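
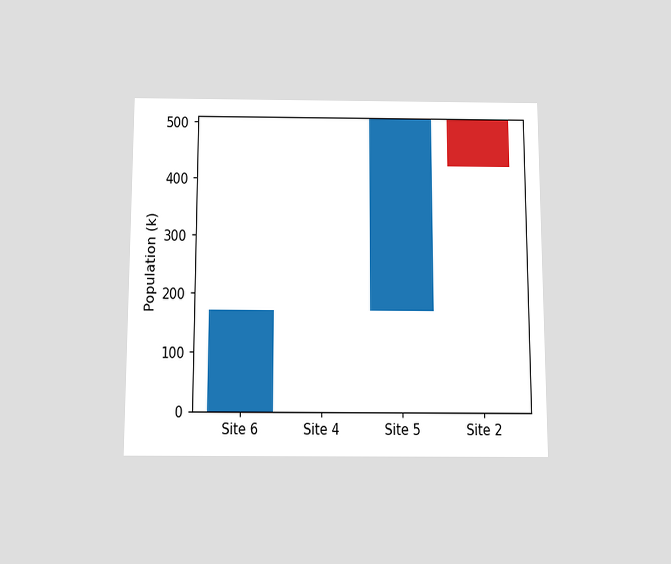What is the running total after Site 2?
425k

The chart is viewed slightly from below. After Site 2 the running total reaches 425k.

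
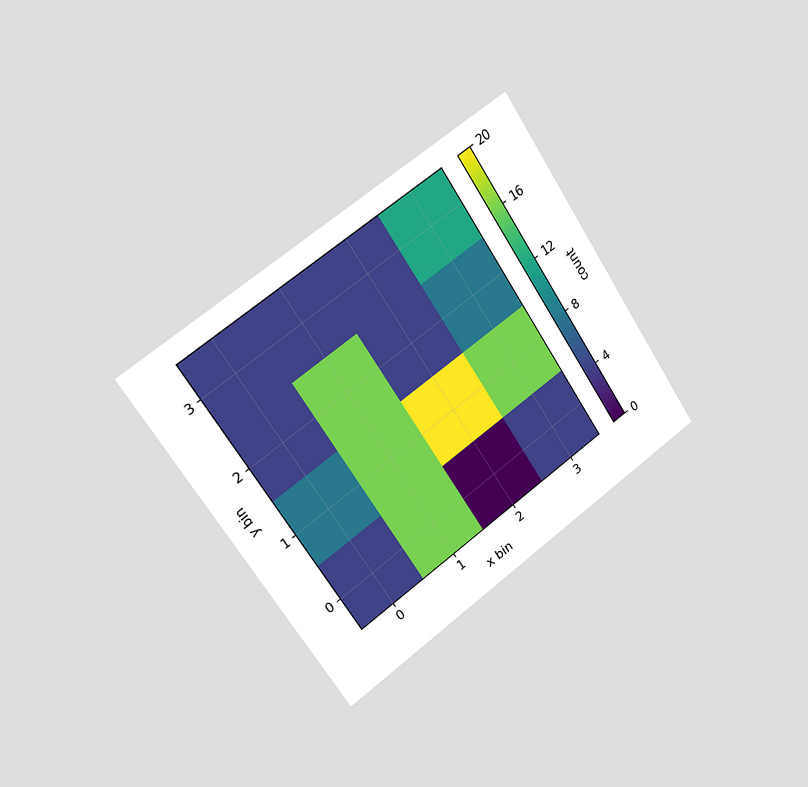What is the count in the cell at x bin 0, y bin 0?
4

The chart is tilted about 34° counter-clockwise and viewed slightly from the left. Matching the cell (0, 0) against the colorbar gives 4.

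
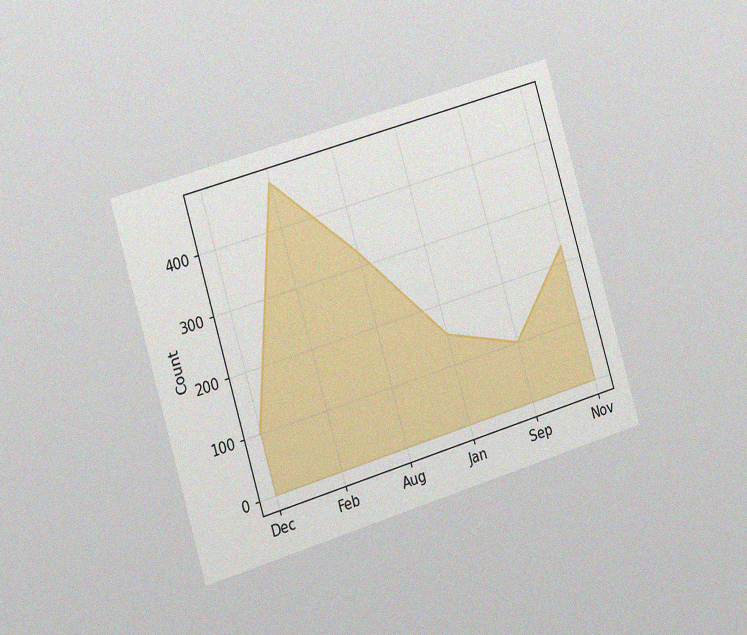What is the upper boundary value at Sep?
100

The chart is tilted about 17° counter-clockwise and viewed slightly from the left, with some photo noise. At Sep the upper boundary is at 100.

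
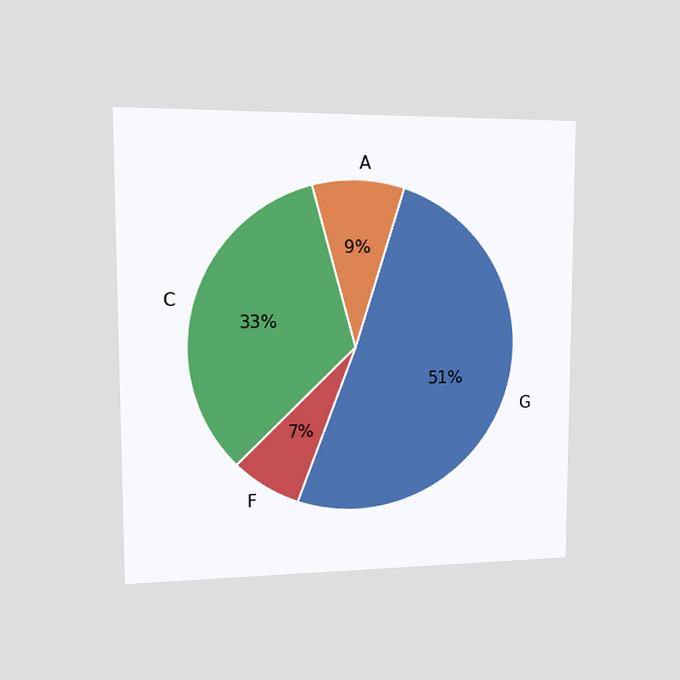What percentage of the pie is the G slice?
51%

The chart is viewed slightly from the left. The G slice takes up 51% of the pie.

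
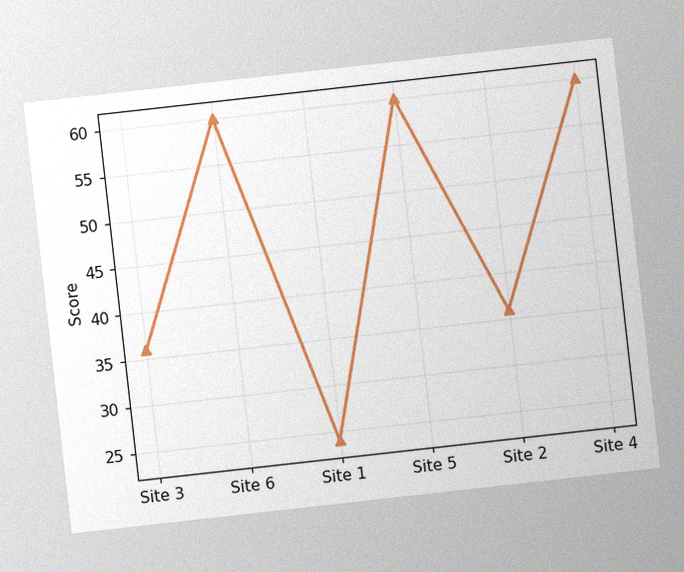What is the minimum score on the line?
24

The chart is tilted about 6° counter-clockwise, with some photo noise. The lowest point is at Site 1, and reading across to the y-axis gives 24.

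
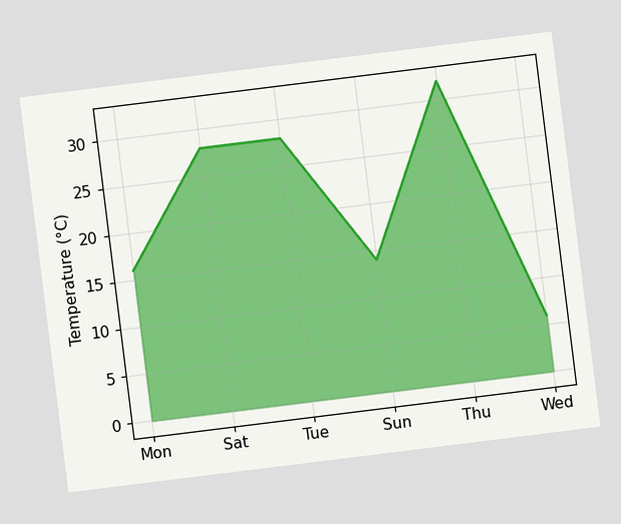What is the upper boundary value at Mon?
The chart is tilted about 7° counter-clockwise. At Mon the upper boundary is at 16°C.

16°C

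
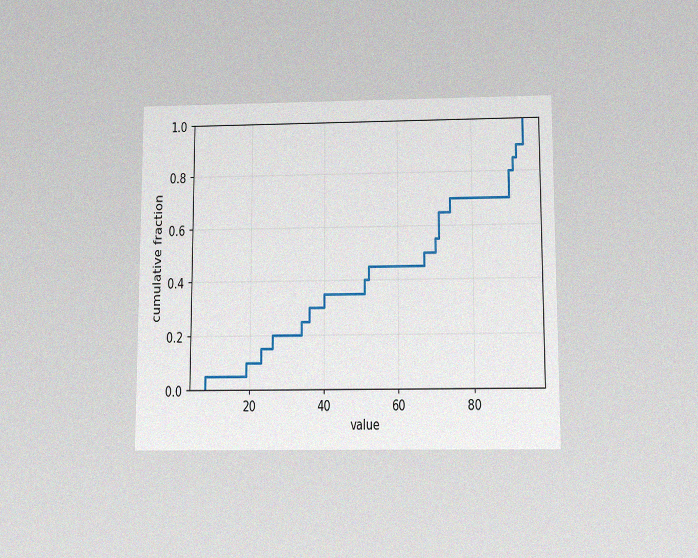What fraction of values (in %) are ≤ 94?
The chart is viewed slightly from below, with some photo noise. At x=94 the ECDF step is at 100%.

100%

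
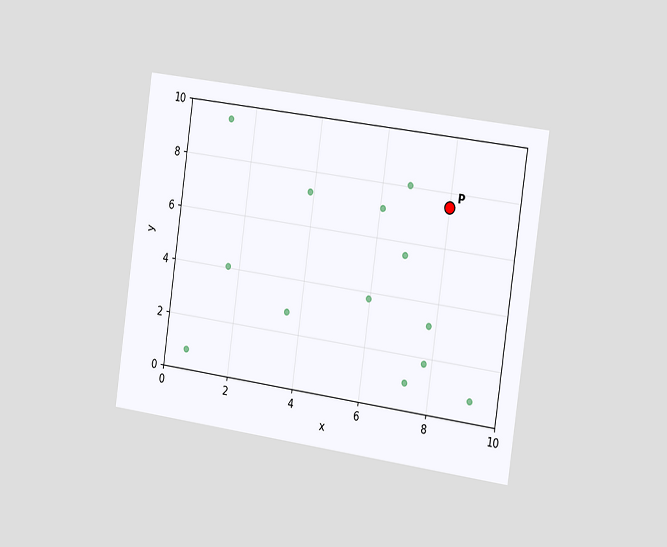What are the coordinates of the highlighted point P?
The chart is tilted about 8° clockwise and viewed slightly from the right. Following the gridlines from P to each axis, P sits at (8, 7.5).

(8, 7.5)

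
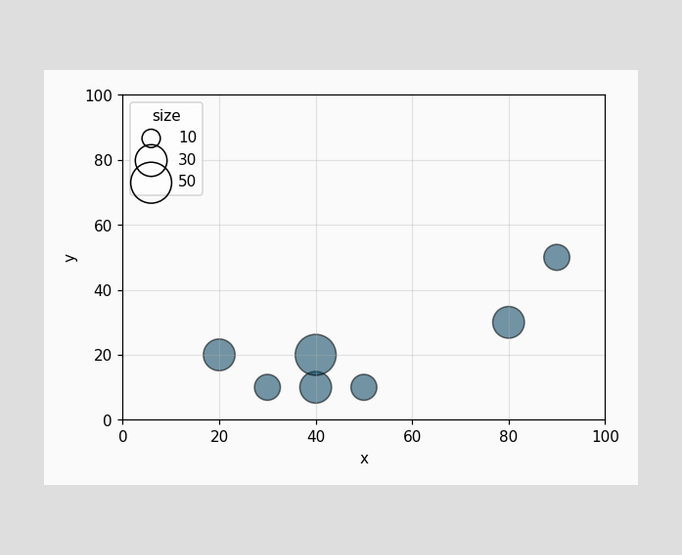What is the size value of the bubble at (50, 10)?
Matching the bubble at (50, 10) against the size legend gives 20.

20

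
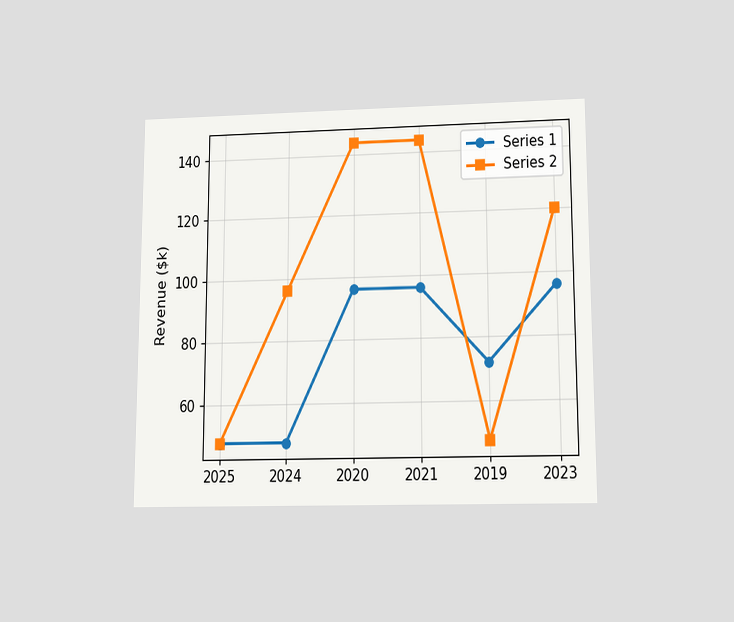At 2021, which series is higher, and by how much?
The chart is viewed slightly from below. At 2021, Series 2 sits above the other line by $48k.

Series 2, by $48k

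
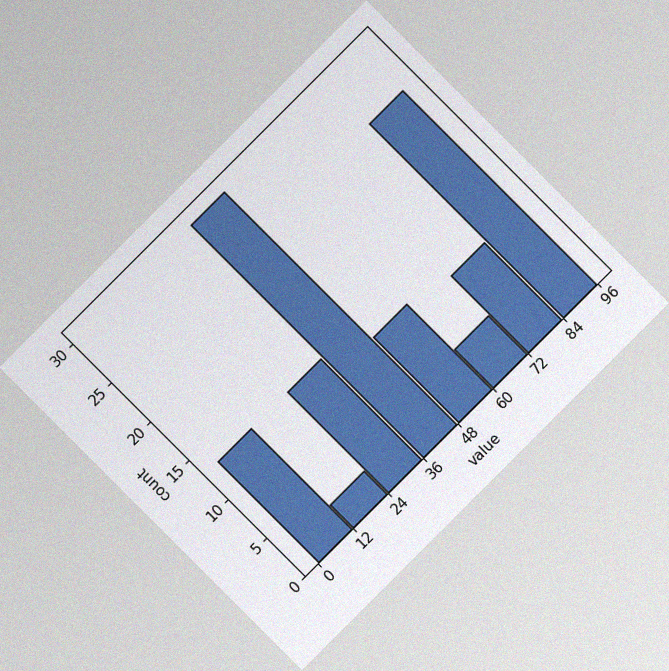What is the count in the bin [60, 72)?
5

The chart is tilted about 45° counter-clockwise, with some photo noise. The [60, 72) bin has height 5.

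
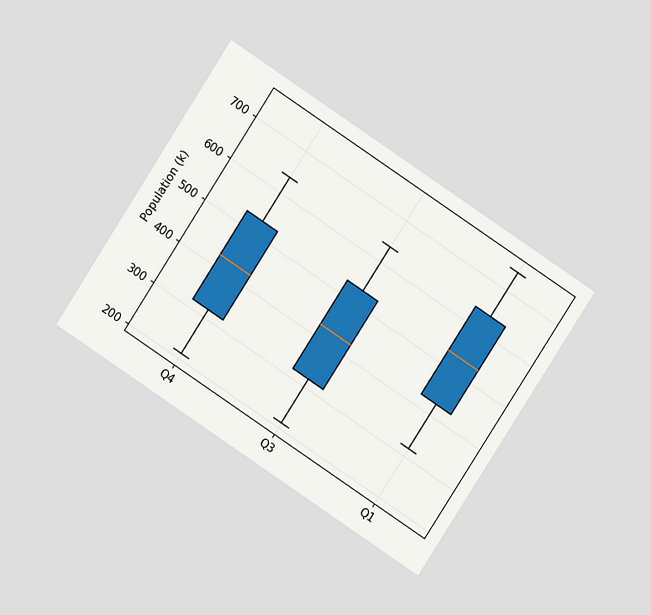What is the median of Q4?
The chart is tilted about 33° clockwise and viewed at a slight angle. The median line in the Q4 box sits at 424k.

424k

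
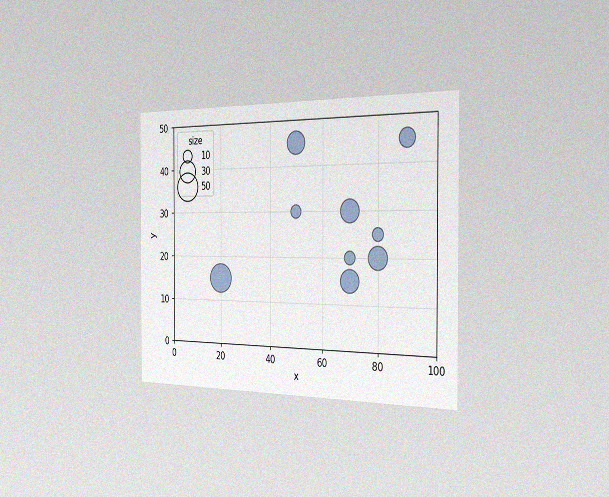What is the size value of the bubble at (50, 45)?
The chart is viewed slightly from the right, with some photo noise. Matching the bubble at (50, 45) against the size legend gives 30.

30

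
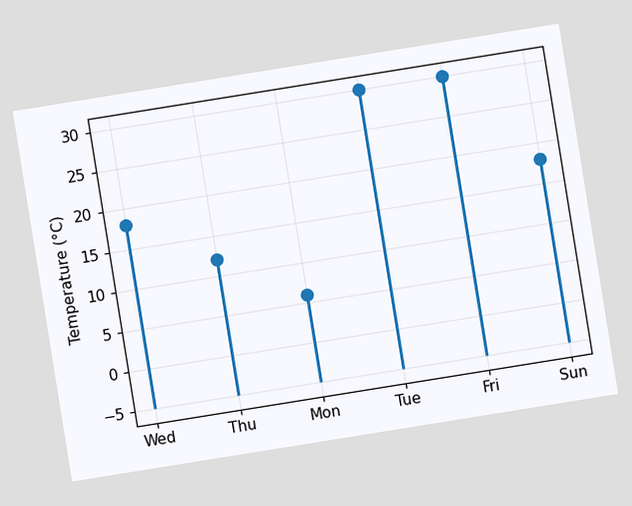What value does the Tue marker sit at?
The chart is tilted about 9° counter-clockwise. The Tue marker sits at 30°C.

30°C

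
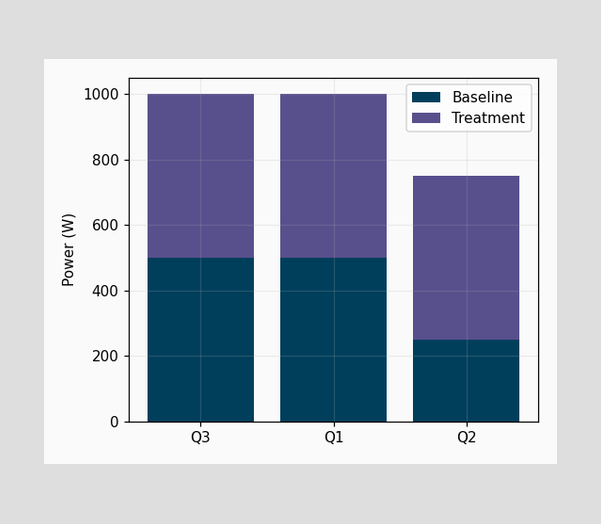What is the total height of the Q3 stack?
The Q3 stack's top reaches 1000W on the y-axis.

1000W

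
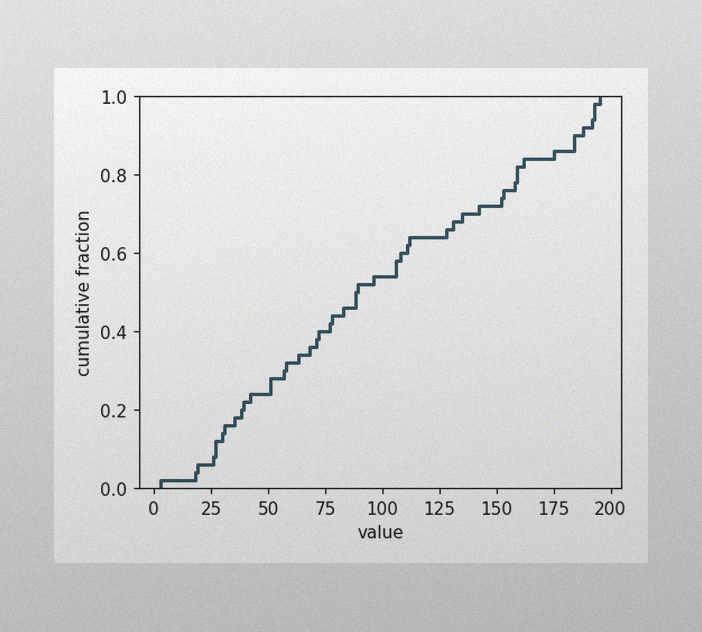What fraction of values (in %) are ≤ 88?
50%

The image has some photo noise and uneven lighting. At x=88 the ECDF step is at 50%.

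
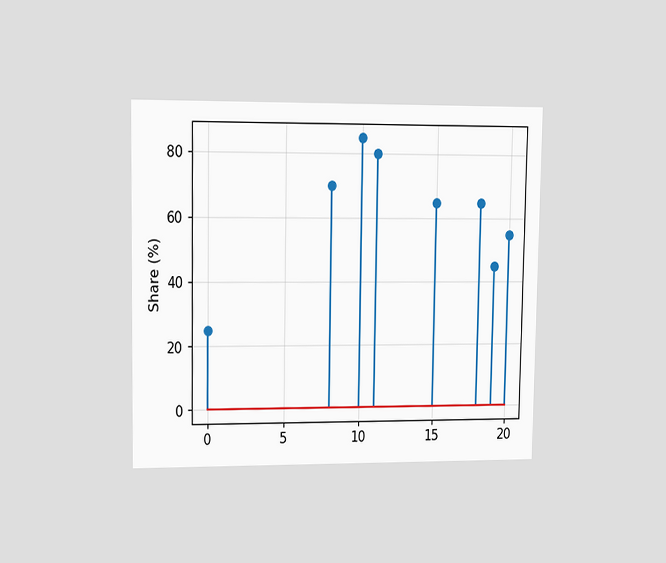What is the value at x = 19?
45%

The chart is viewed slightly from the left. The stem at x=19 reaches 45%.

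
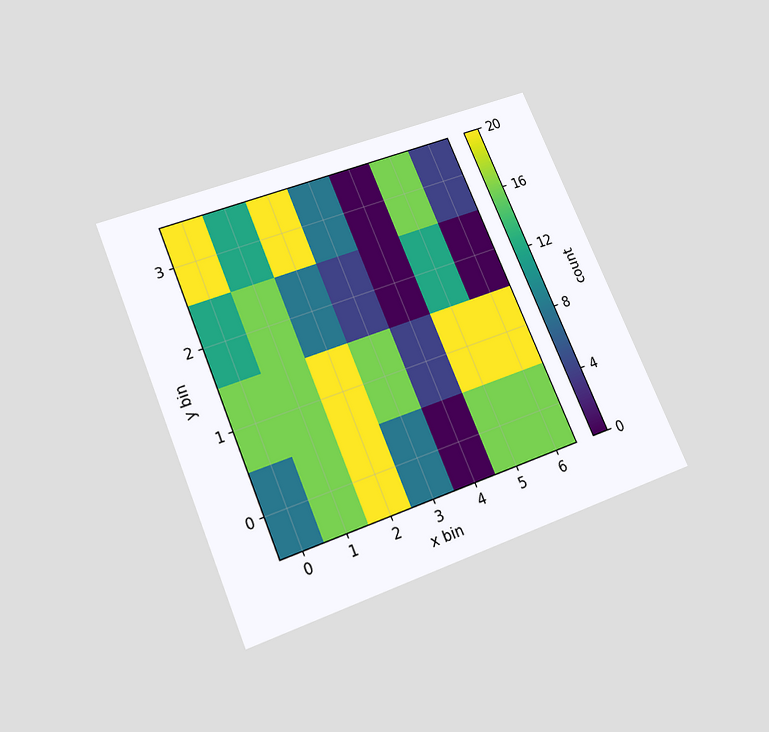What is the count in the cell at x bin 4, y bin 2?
0

The chart is tilted about 23° counter-clockwise and viewed slightly from below. Matching the cell (4, 2) against the colorbar gives 0.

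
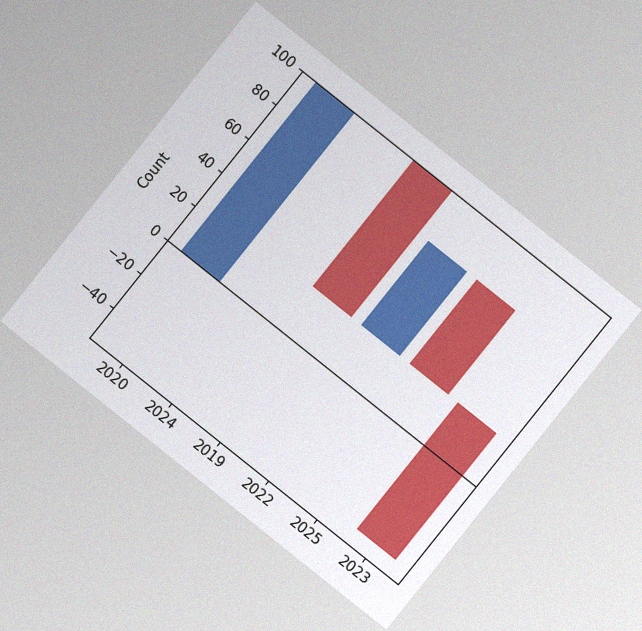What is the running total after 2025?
The chart is tilted about 39° clockwise, with some photo noise. After 2025 the running total reaches 25.

25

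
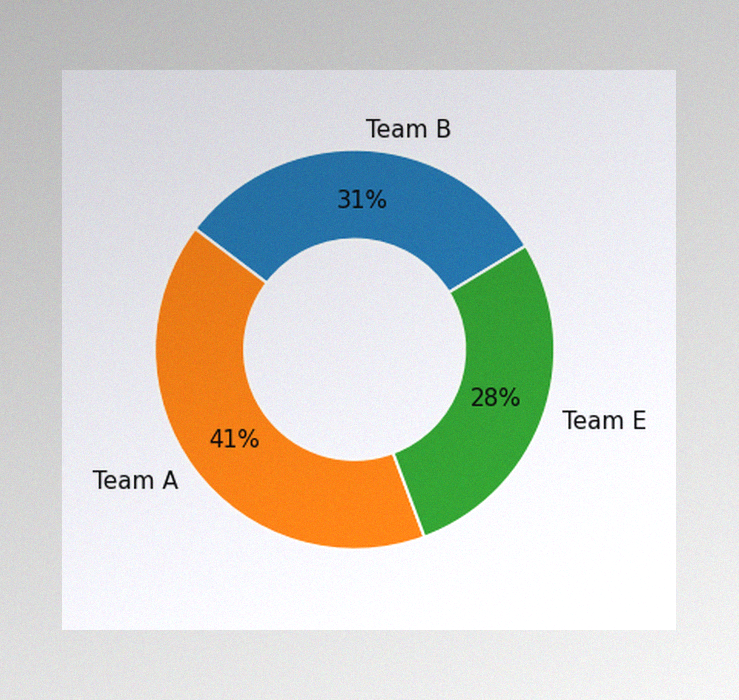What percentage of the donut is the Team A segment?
The image has some photo noise and uneven lighting. The Team A segment takes up 41% of the ring.

41%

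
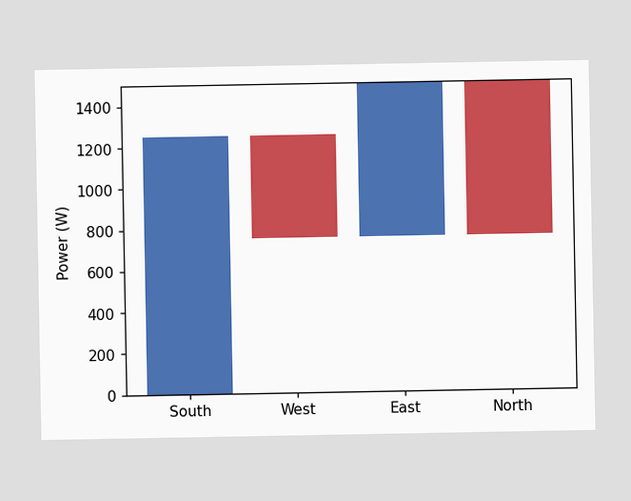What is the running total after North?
750W

After North the running total reaches 750W.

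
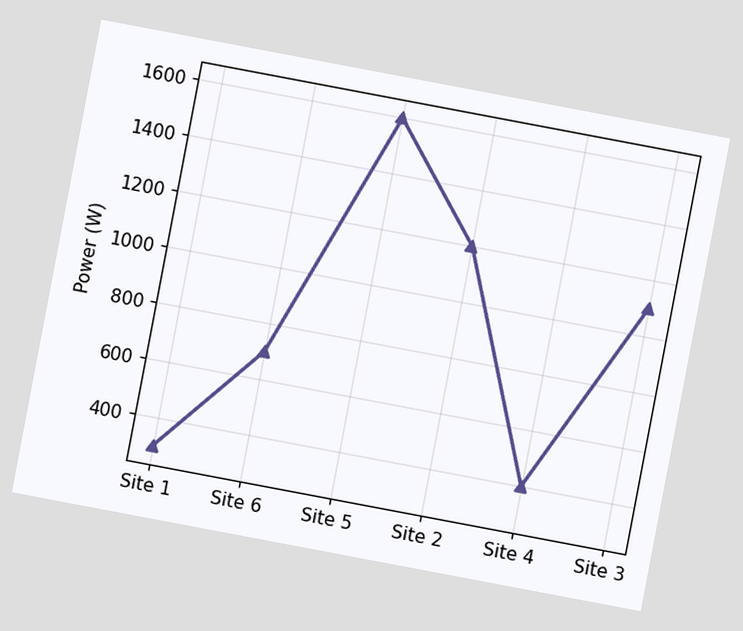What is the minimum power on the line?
The chart is tilted about 11° clockwise. The lowest point is at Site 1, and reading across to the y-axis gives 300W.

300W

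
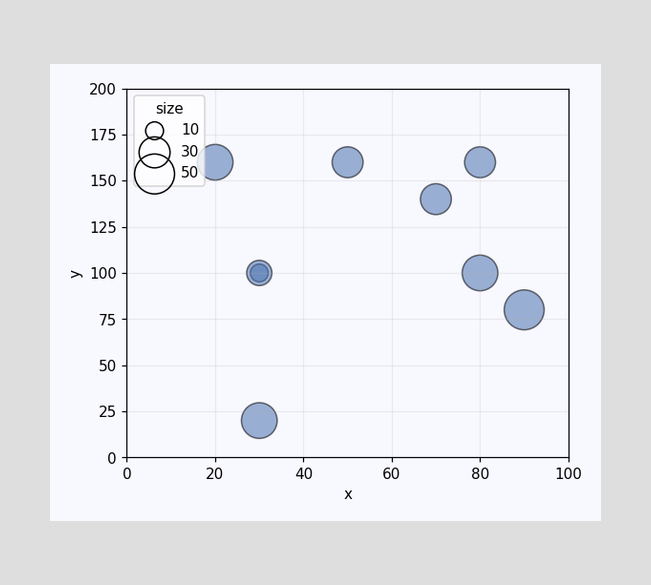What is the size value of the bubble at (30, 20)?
Matching the bubble at (30, 20) against the size legend gives 40.

40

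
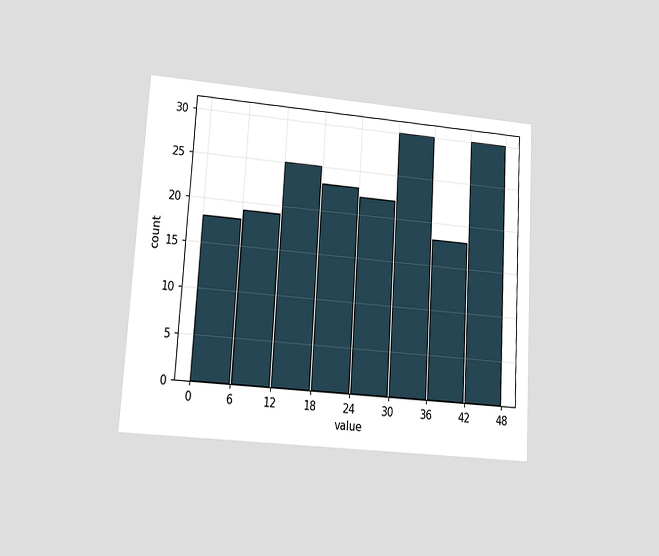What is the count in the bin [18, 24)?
The chart is tilted about 3° clockwise and viewed at a slight angle. The [18, 24) bin has height 23.

23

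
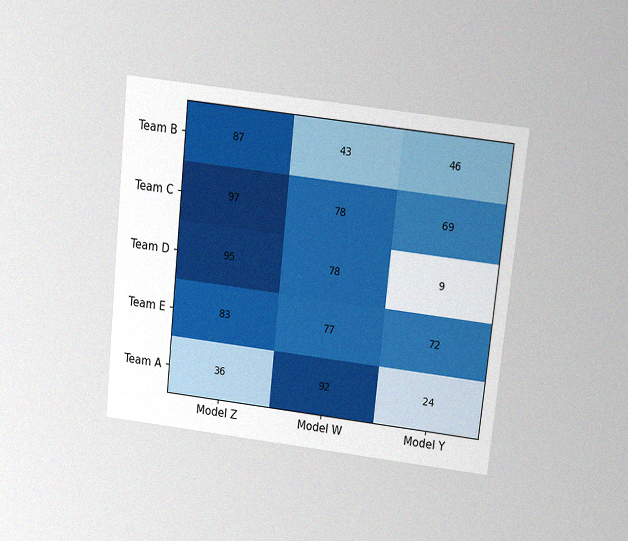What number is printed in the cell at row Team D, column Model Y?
9

The chart is tilted about 6° clockwise and viewed slightly from above, with some photo noise. The (Team D, Model Y) cell reads 9.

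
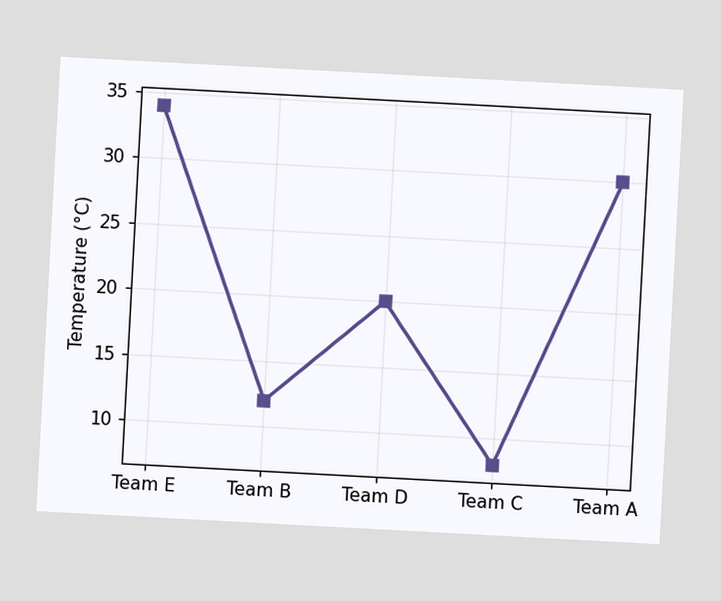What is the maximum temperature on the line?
The chart is tilted about 3° clockwise. The highest point is at Team E, and reading across to the y-axis gives 34°C.

34°C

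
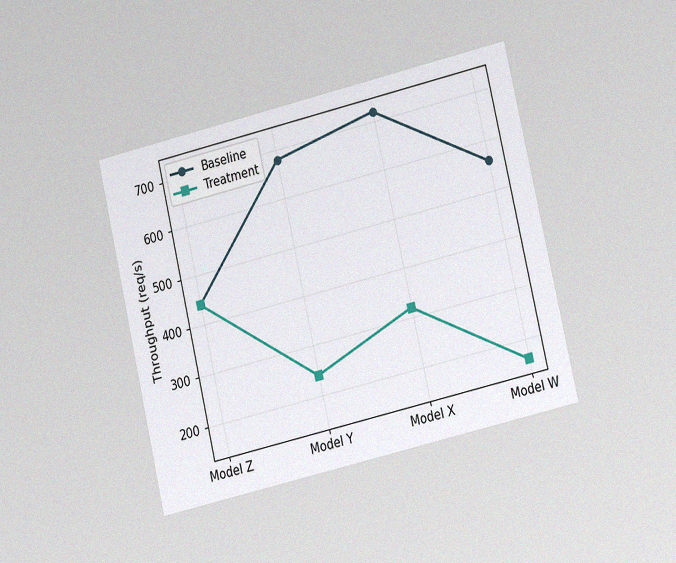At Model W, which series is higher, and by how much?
Baseline, by 400req/s

The chart is tilted about 13° counter-clockwise and viewed at a slight angle, with some photo noise. At Model W, Baseline sits above the other line by 400req/s.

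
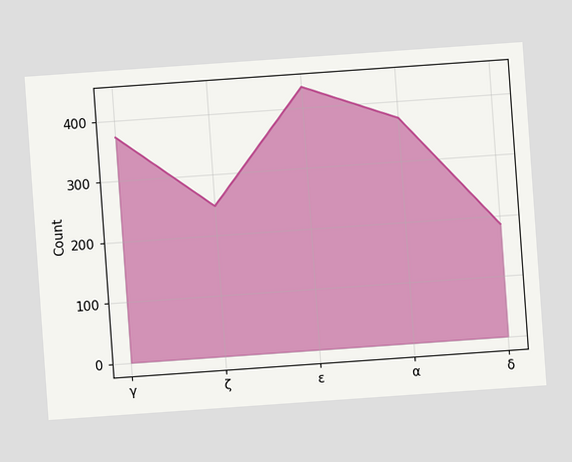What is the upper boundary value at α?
372

The chart is tilted about 4° counter-clockwise. At α the upper boundary is at 372.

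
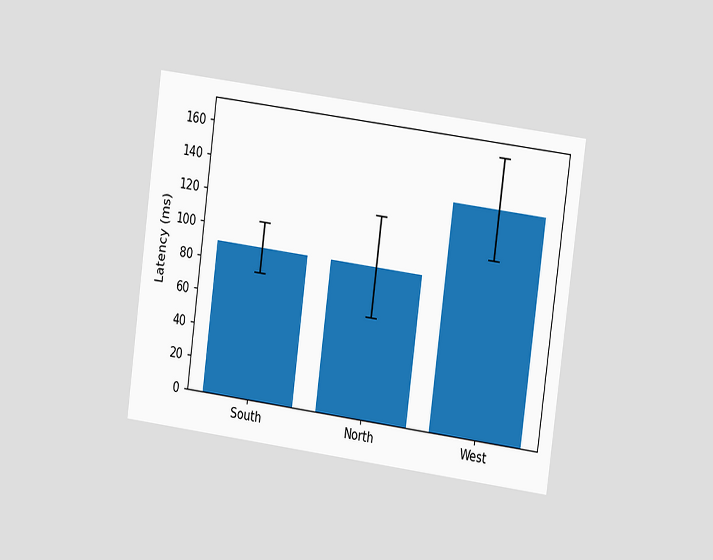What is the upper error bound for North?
120ms

The chart is tilted about 8° clockwise and viewed slightly from the right. The North bar's upper whisker reaches 120ms.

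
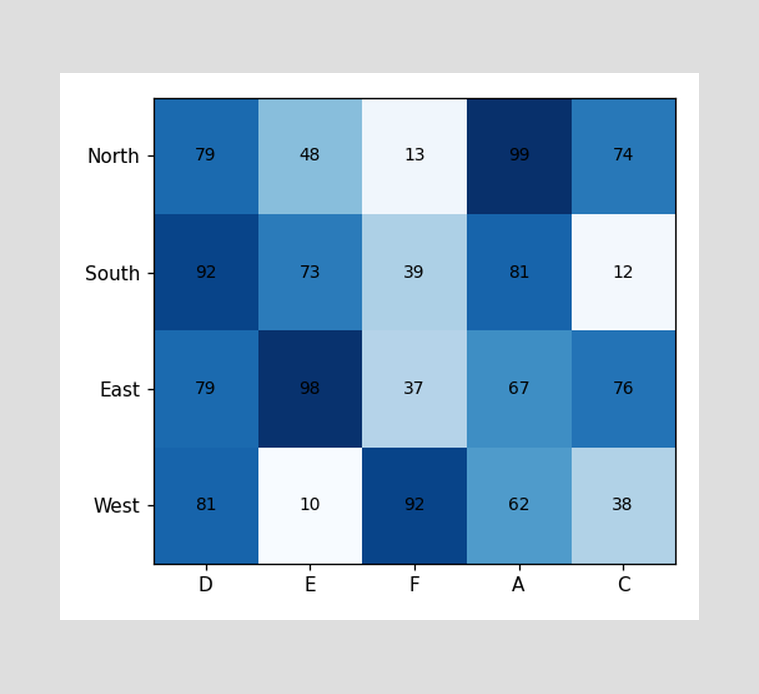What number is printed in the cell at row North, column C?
74

The (North, C) cell reads 74.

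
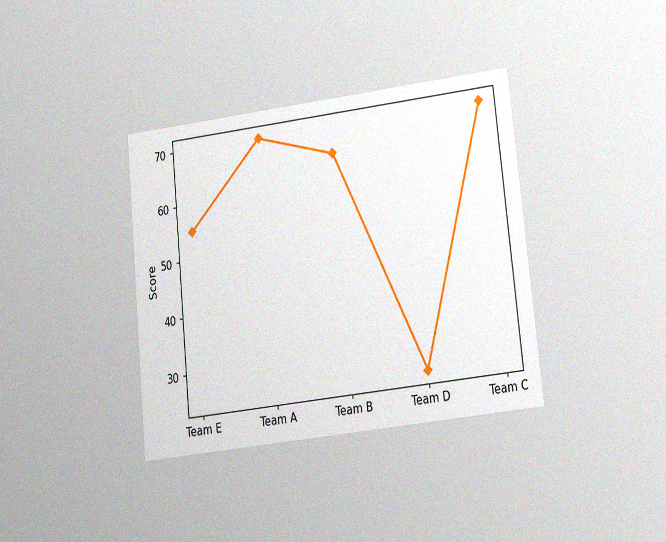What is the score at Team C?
The chart is tilted about 6° counter-clockwise and viewed at a slight angle, with some photo noise. At Team C, the line is at 70.

70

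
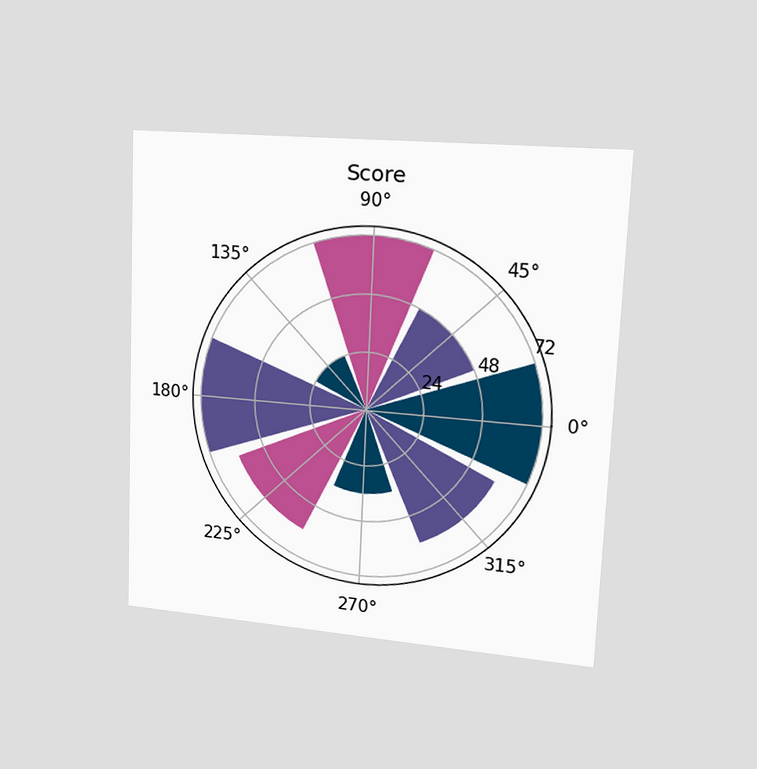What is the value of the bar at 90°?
The chart is tilted about 2° clockwise and viewed slightly from the right. The bar at 90° reaches 72 on the radial axis.

72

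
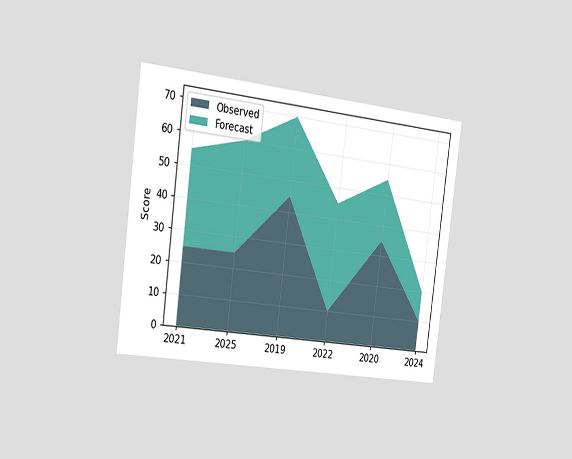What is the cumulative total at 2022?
45

The chart is tilted about 7° clockwise and viewed slightly from the left. The stacked total at 2022 reaches 45.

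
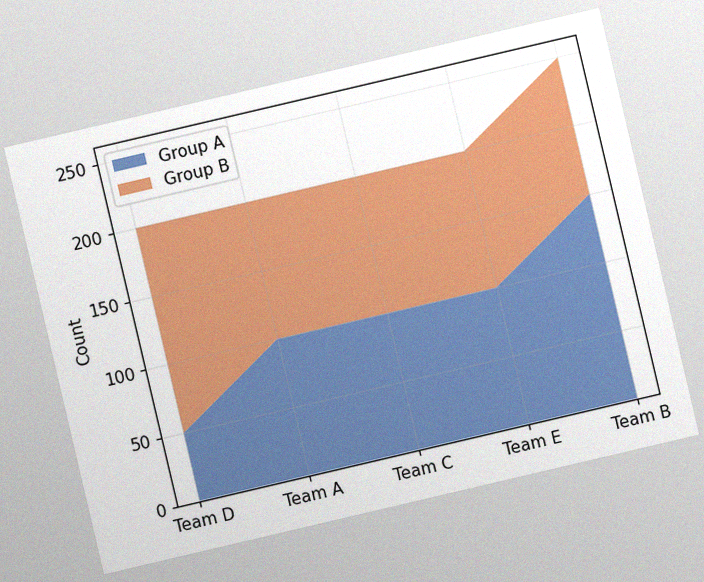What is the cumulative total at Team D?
The chart is tilted about 13° counter-clockwise, with some photo noise. The stacked total at Team D reaches 200.

200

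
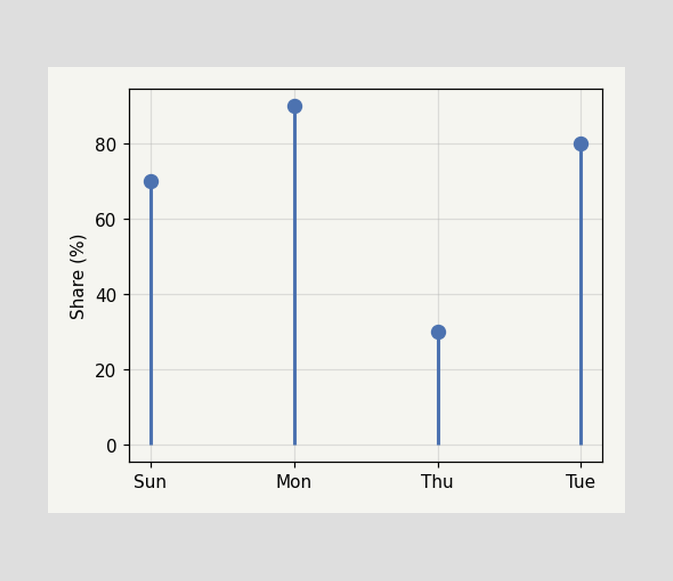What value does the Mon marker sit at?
The Mon marker sits at 90%.

90%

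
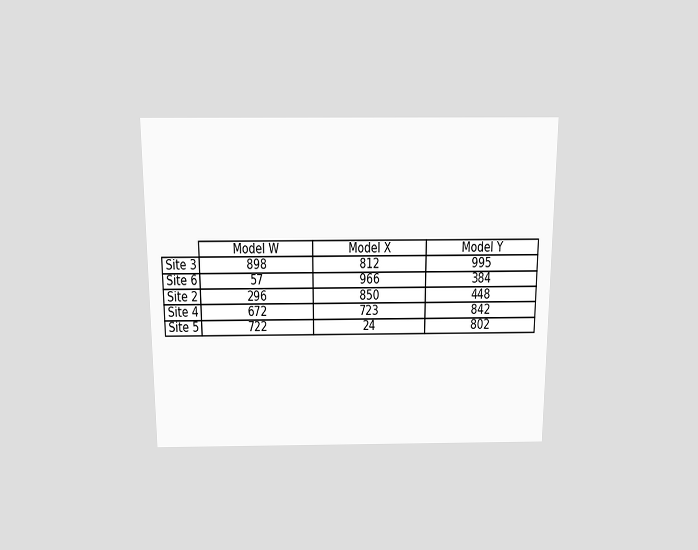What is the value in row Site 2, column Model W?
296

The chart is viewed slightly from above. The (Site 2, Model W) cell reads 296.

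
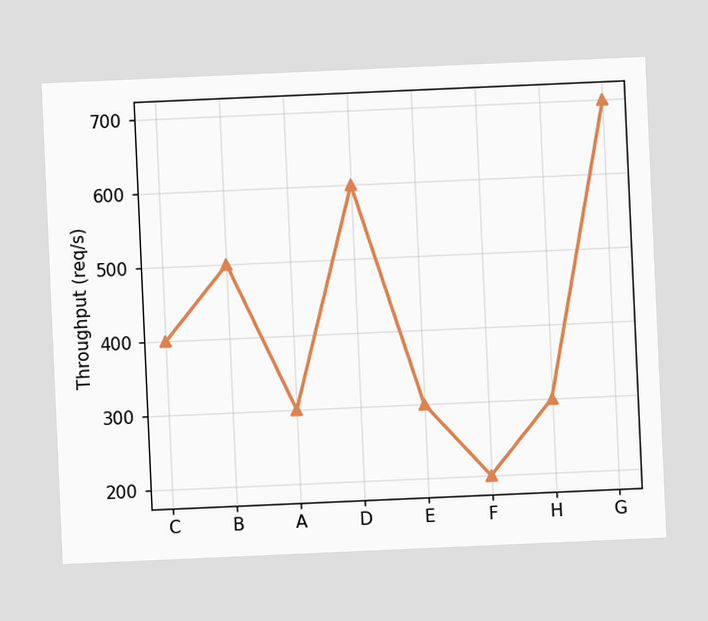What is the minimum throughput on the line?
The chart is tilted about 3° counter-clockwise. The lowest point is at F, and reading across to the y-axis gives 200req/s.

200req/s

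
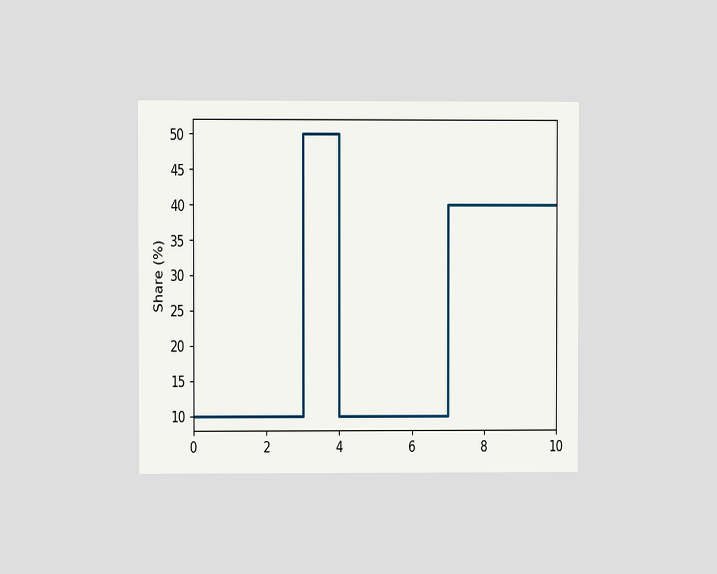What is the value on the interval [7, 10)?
The chart is viewed at a slight angle. On [7, 10) the step sits at 40%.

40%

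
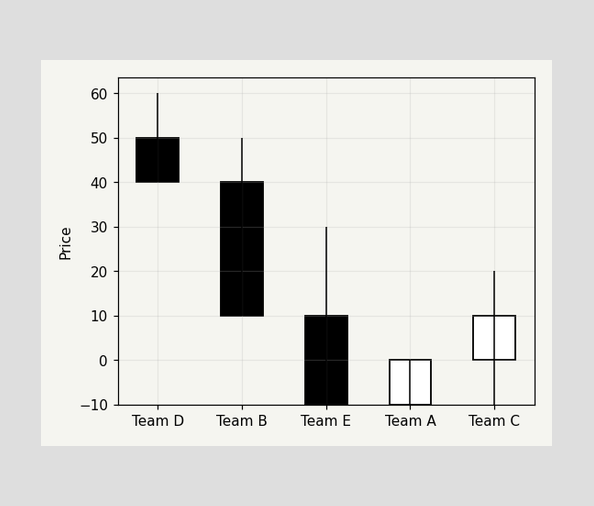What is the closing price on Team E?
-10

The Team E candle closes at -10.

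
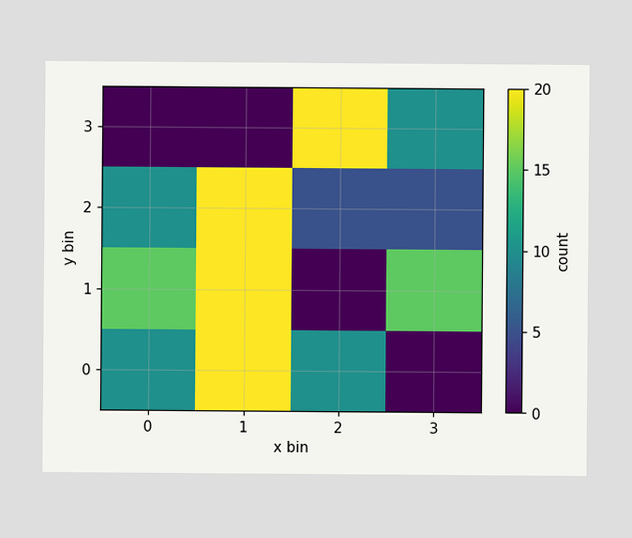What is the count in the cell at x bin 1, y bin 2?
Matching the cell (1, 2) against the colorbar gives 20.

20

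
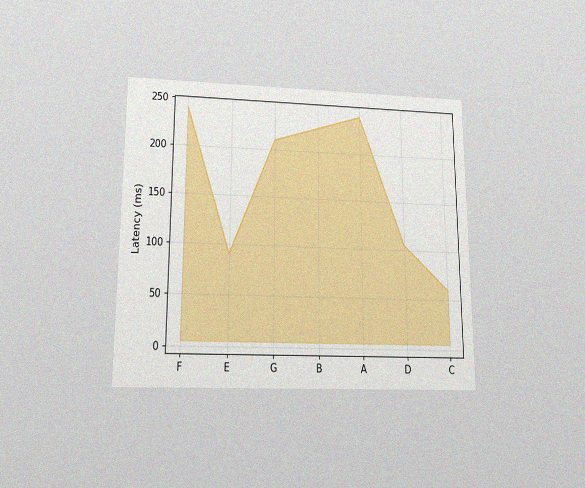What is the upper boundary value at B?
The chart is viewed slightly from below, with some photo noise. At B the upper boundary is at 225ms.

225ms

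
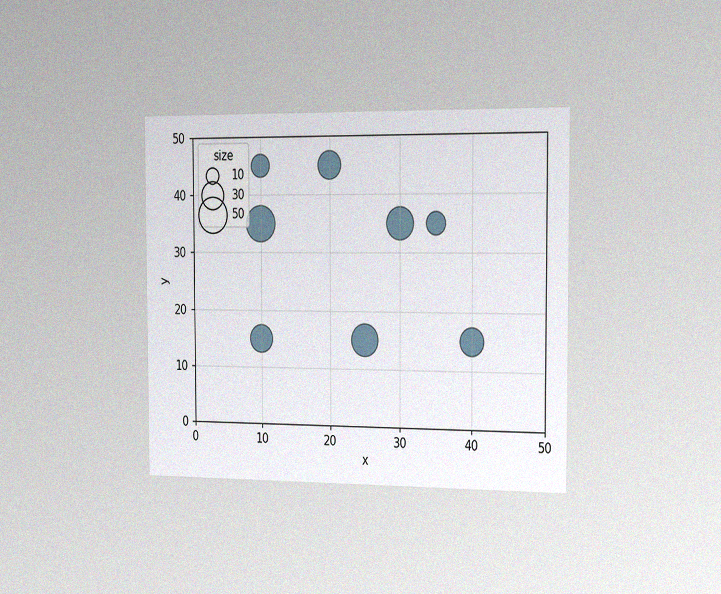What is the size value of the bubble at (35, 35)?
20

The chart is viewed slightly from the right, with some photo noise. Matching the bubble at (35, 35) against the size legend gives 20.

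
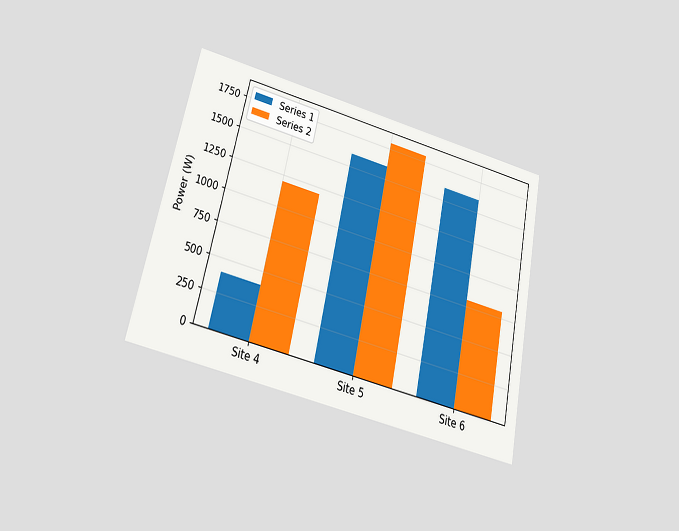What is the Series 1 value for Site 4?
The chart is tilted about 12° clockwise and viewed slightly from below. The Series 1 bar at Site 4 reaches 400W on the y-axis.

400W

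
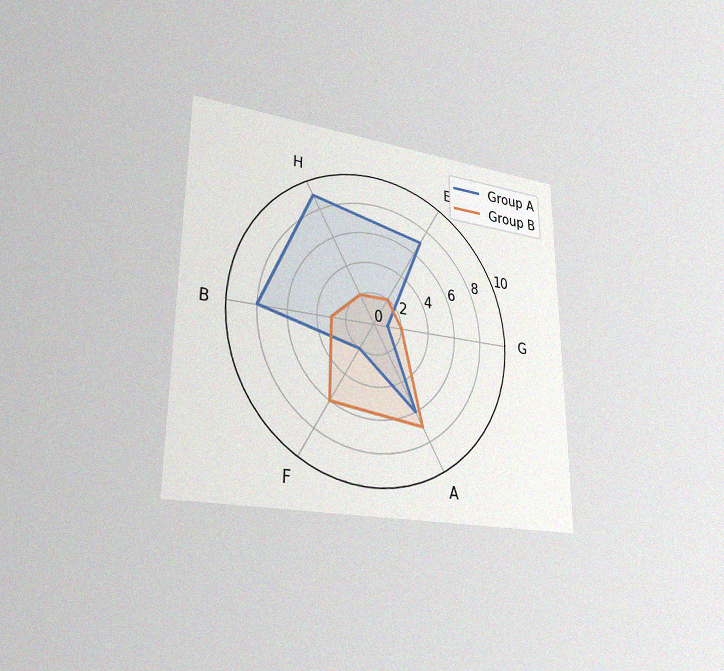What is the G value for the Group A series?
1

The chart is viewed at a slight angle, with some photo noise. On the G axis, Group A reaches 1.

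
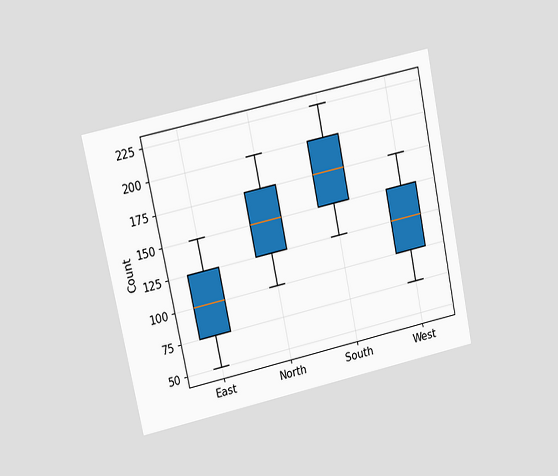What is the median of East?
The chart is tilted about 12° counter-clockwise and viewed at a slight angle. The median line in the East box sits at 100.

100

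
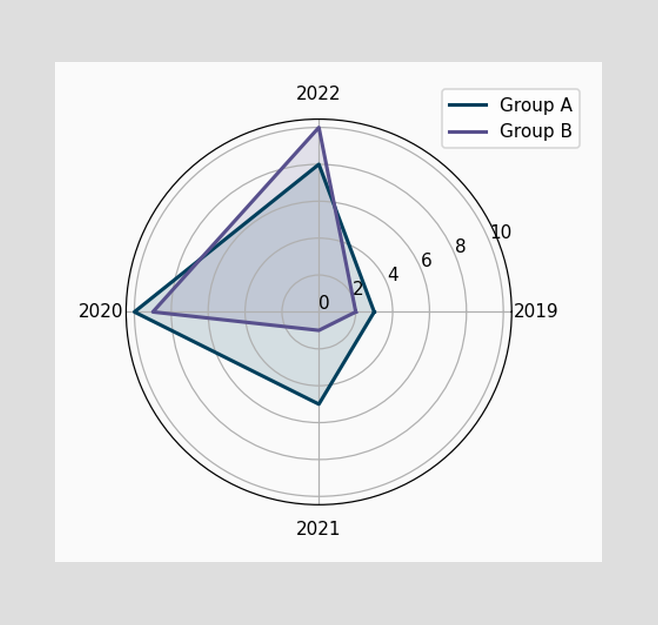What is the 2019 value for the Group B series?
On the 2019 axis, Group B reaches 2.

2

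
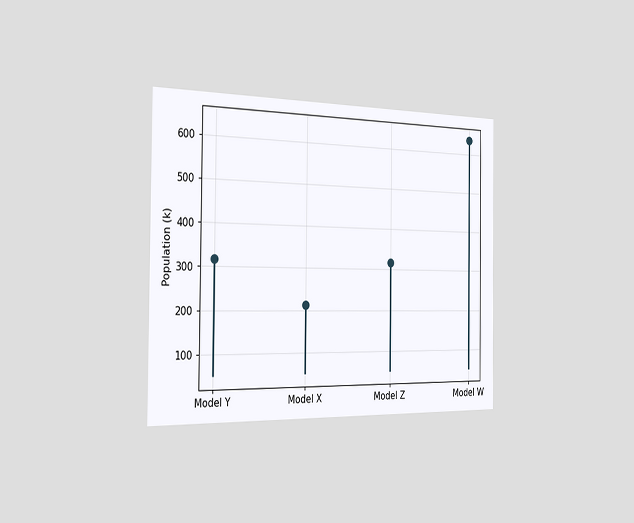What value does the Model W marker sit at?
636k

The chart is viewed slightly from the left. The Model W marker sits at 636k.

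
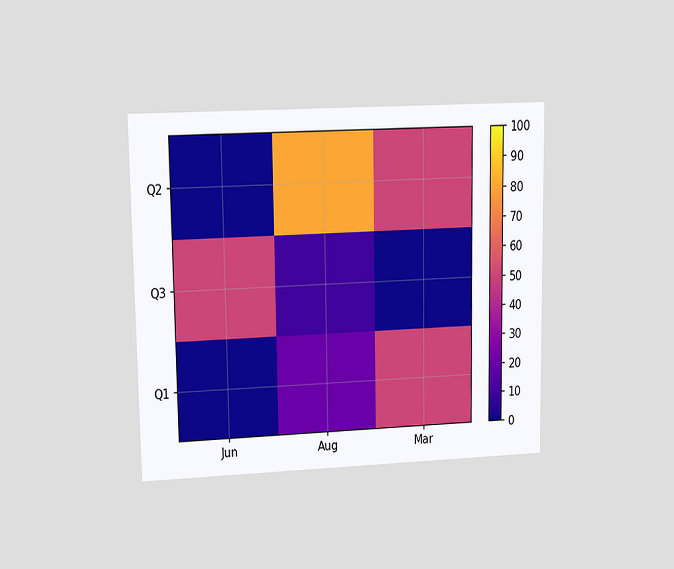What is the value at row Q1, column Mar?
The chart is viewed at a slight angle. Matching cell (Q1, Mar) against the colorbar gives 50.

50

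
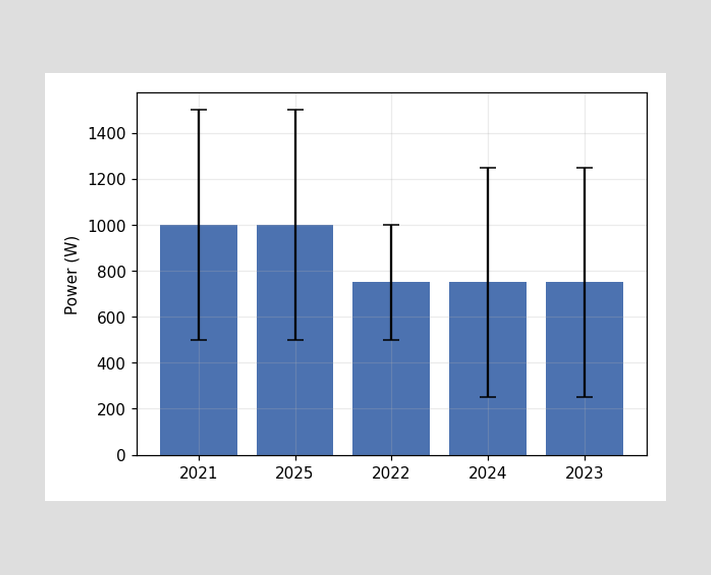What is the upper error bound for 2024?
The 2024 bar's upper whisker reaches 1250W.

1250W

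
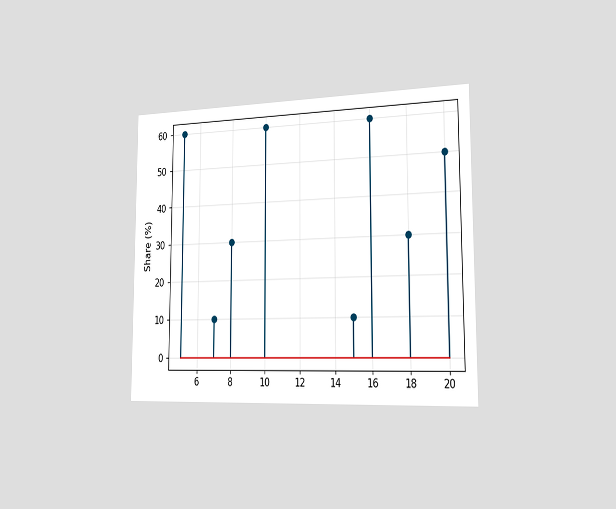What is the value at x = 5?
60%

The chart is viewed slightly from the right. The stem at x=5 reaches 60%.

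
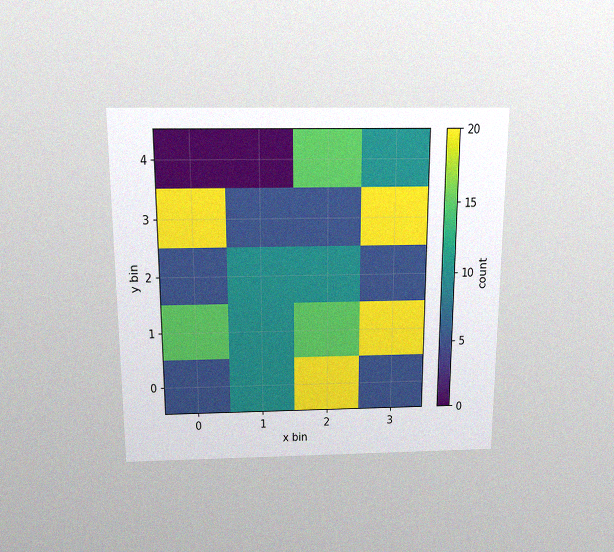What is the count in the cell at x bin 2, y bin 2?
10

The chart is viewed slightly from above, with some photo noise. Matching the cell (2, 2) against the colorbar gives 10.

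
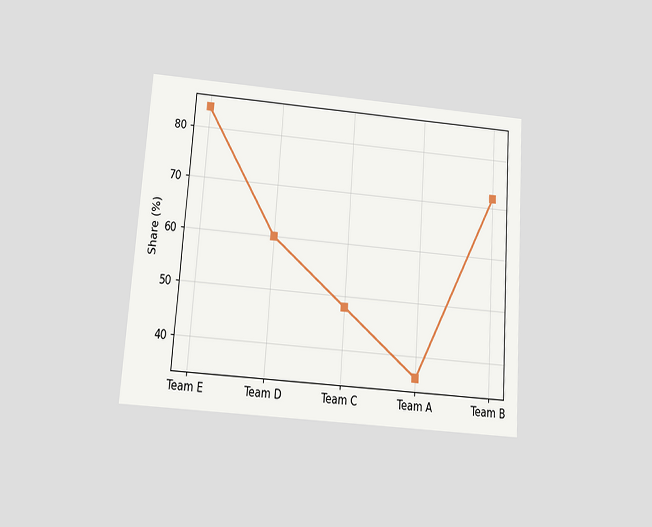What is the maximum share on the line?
The chart is tilted about 4° clockwise and viewed slightly from below. The highest point is at Team E, and reading across to the y-axis gives 84%.

84%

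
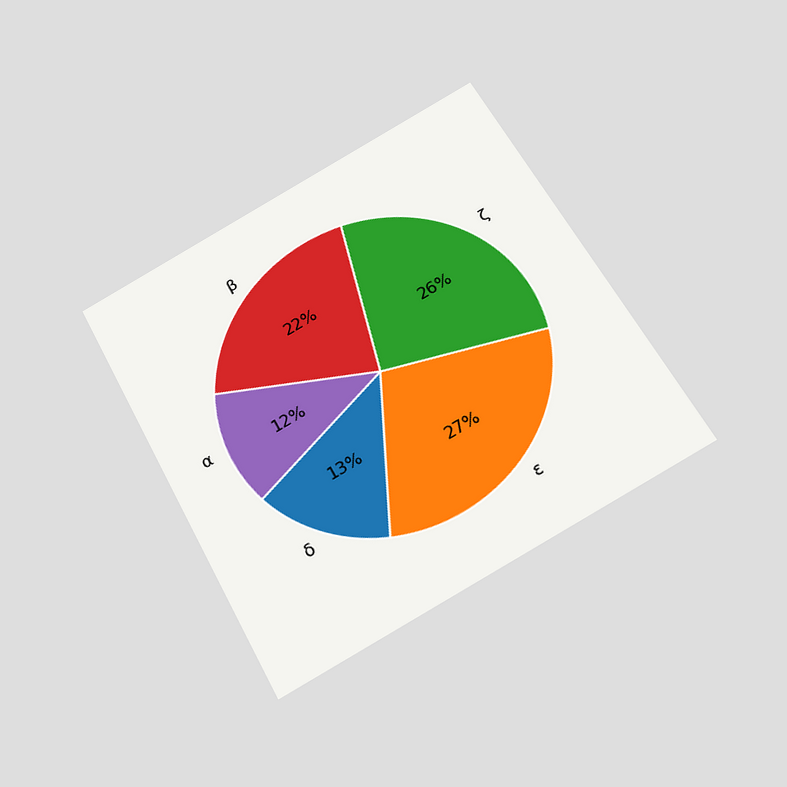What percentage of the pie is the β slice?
The chart is tilted about 28° counter-clockwise and viewed slightly from below. The β slice takes up 22% of the pie.

22%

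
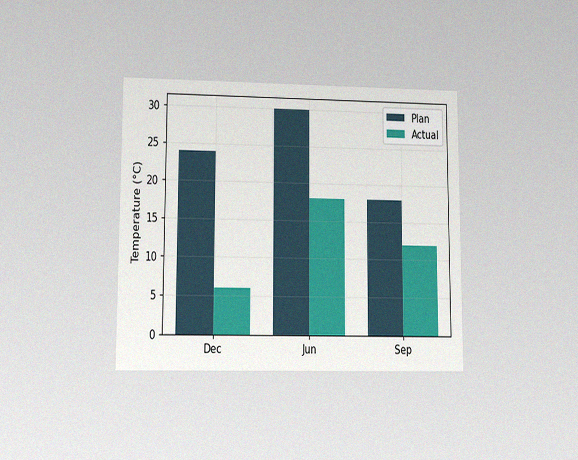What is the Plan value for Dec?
The chart is viewed at a slight angle, with some photo noise. The Plan bar at Dec reaches 24°C on the y-axis.

24°C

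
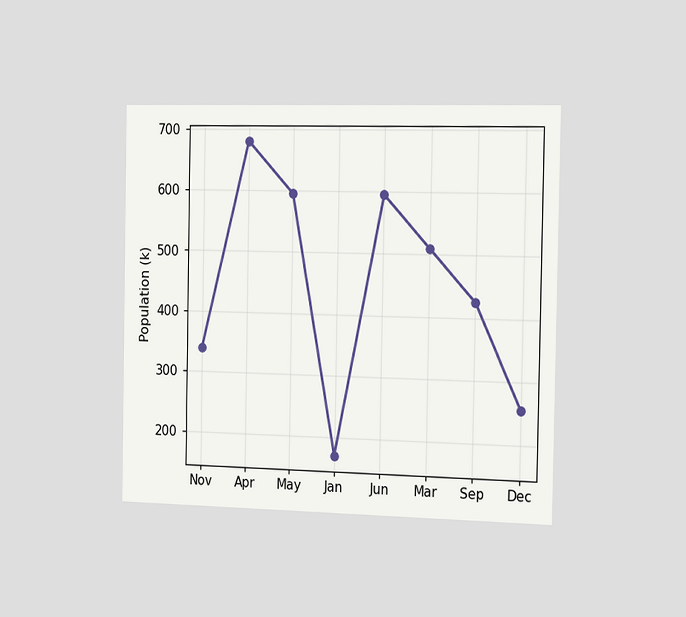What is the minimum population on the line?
170k

The chart is viewed slightly from the right. The lowest point is at Jan, and reading across to the y-axis gives 170k.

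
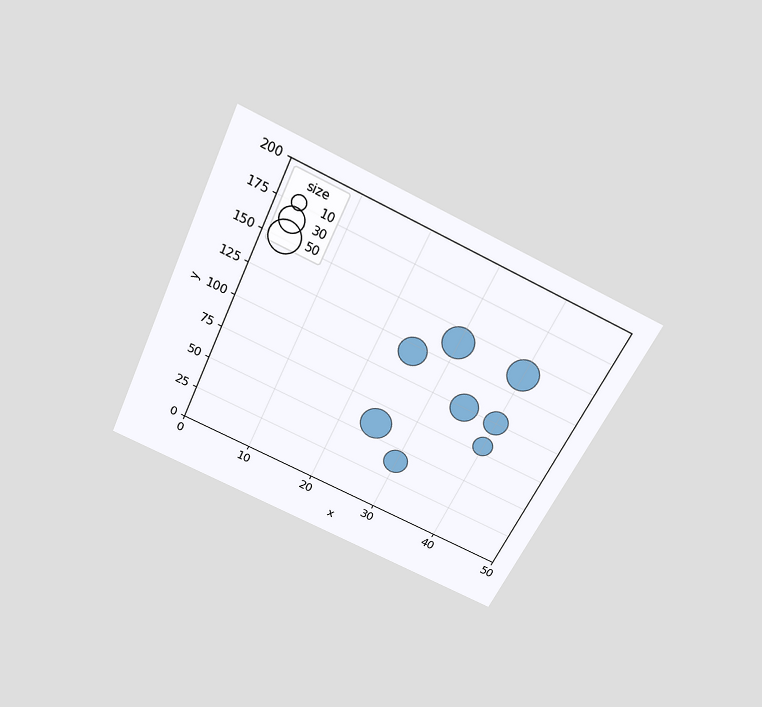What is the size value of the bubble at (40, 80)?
The chart is tilted about 25° clockwise and viewed slightly from above. Matching the bubble at (40, 80) against the size legend gives 20.

20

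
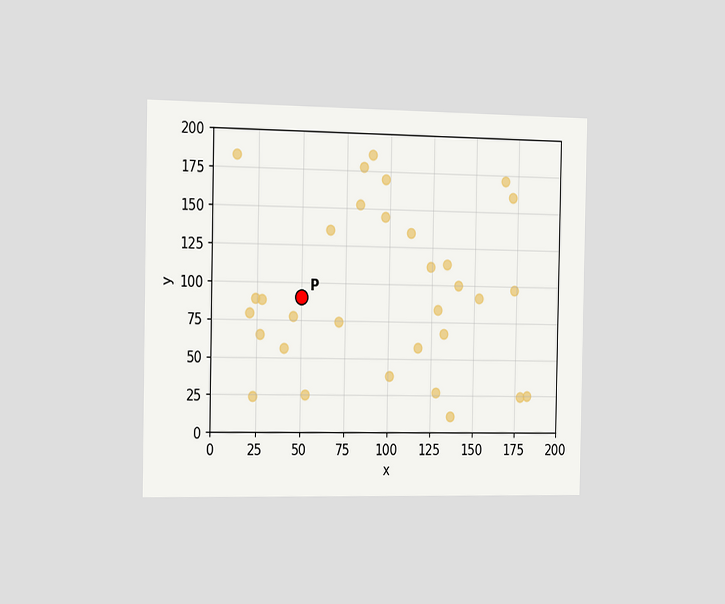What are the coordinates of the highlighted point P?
(50, 90)

The chart is viewed slightly from the left. Following the gridlines from P to each axis, P sits at (50, 90).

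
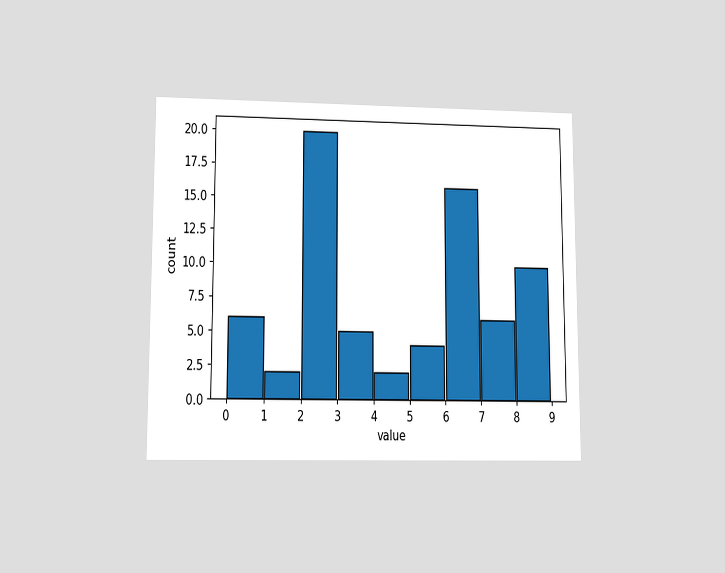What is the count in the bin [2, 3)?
20

The chart is viewed at a slight angle. The [2, 3) bin has height 20.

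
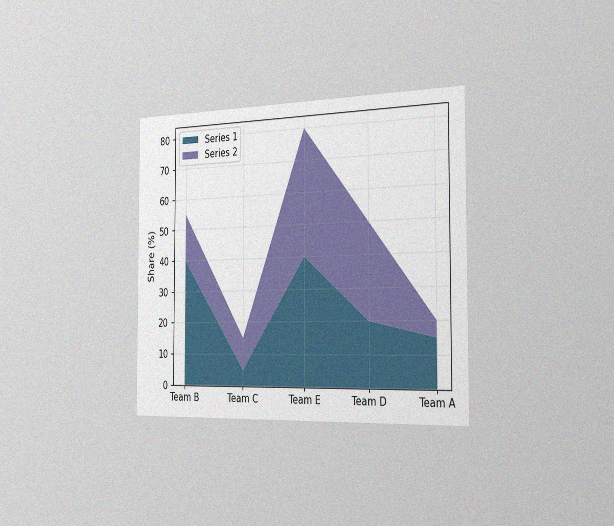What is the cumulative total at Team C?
The chart is viewed slightly from the right, with some photo noise. The stacked total at Team C reaches 15%.

15%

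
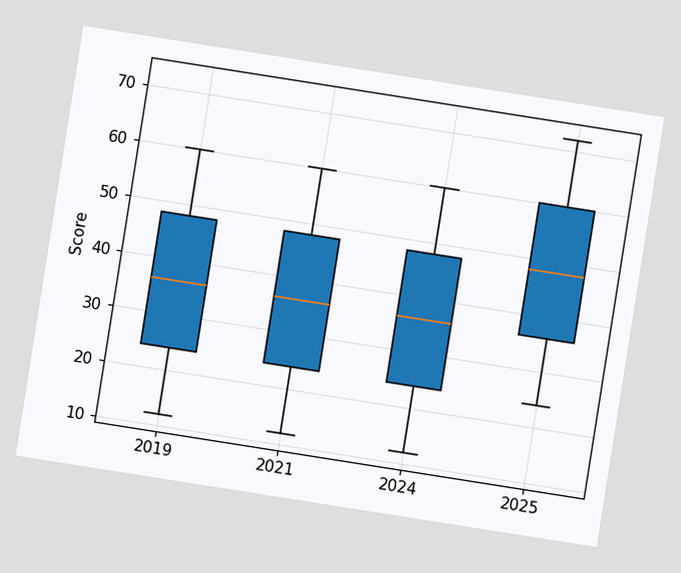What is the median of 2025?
The chart is tilted about 9° clockwise. The median line in the 2025 box sits at 48.

48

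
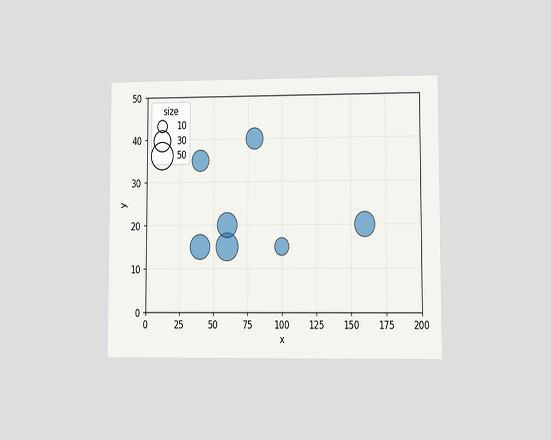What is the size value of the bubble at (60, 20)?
40

The chart is viewed at a slight angle. Matching the bubble at (60, 20) against the size legend gives 40.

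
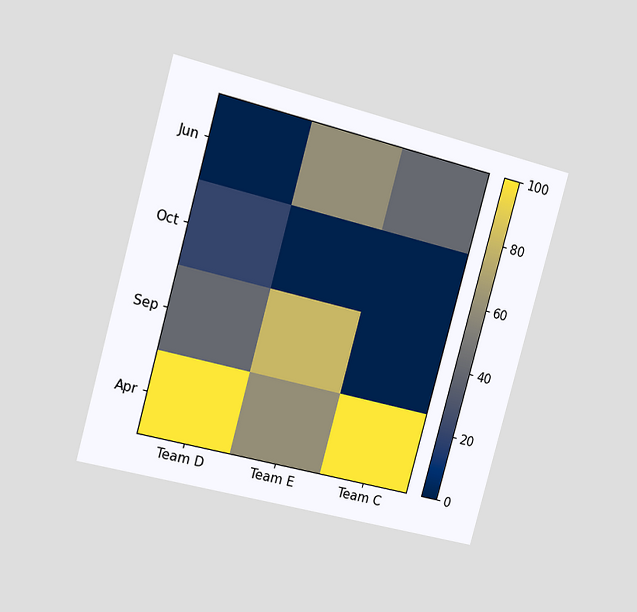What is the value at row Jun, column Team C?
The chart is tilted about 15° clockwise and viewed slightly from the left. Matching cell (Jun, Team C) against the colorbar gives 40.

40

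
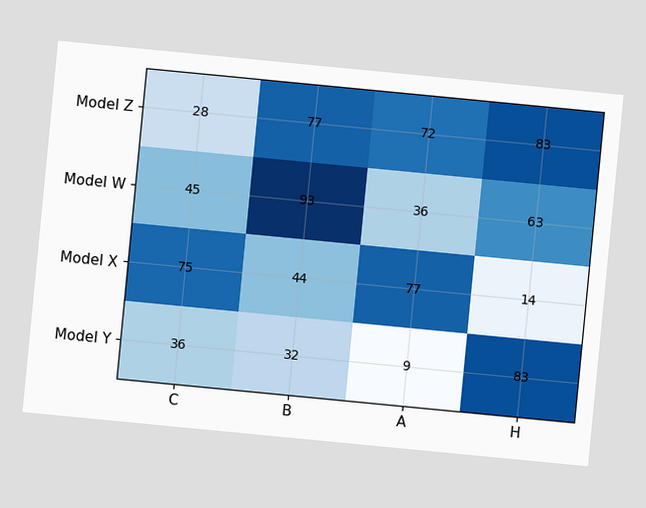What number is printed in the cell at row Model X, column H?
The chart is tilted about 5° clockwise. The (Model X, H) cell reads 14.

14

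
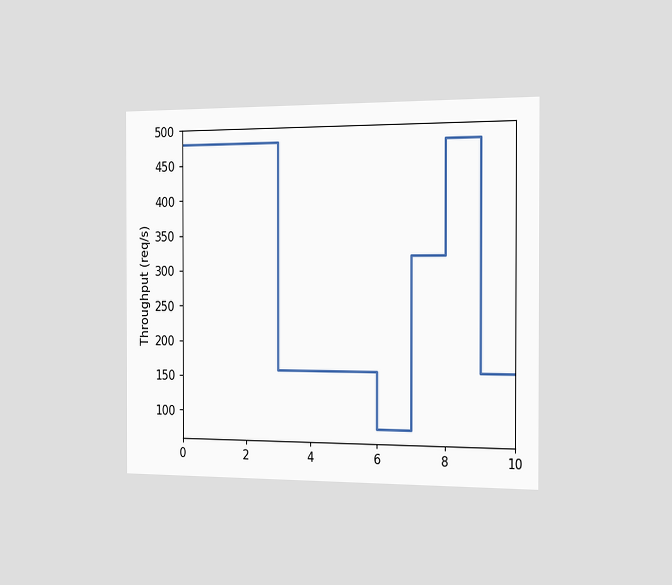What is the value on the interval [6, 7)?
The chart is viewed slightly from the right. On [6, 7) the step sits at 80req/s.

80req/s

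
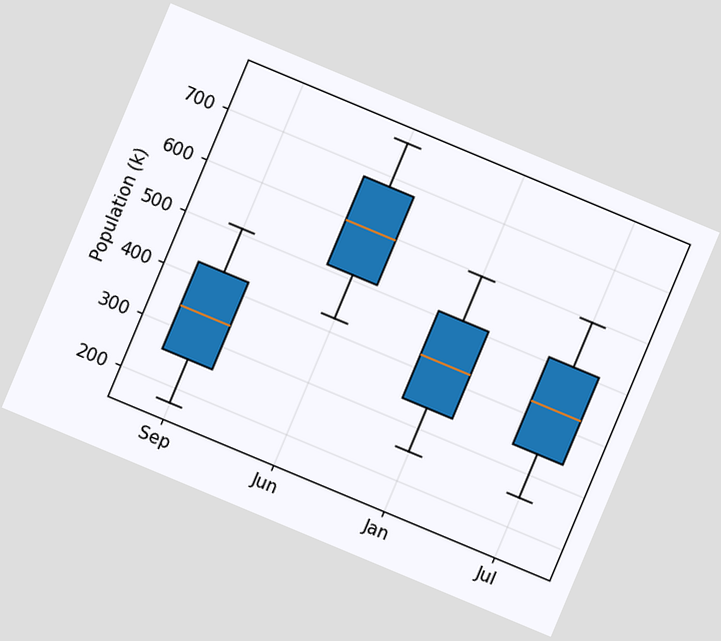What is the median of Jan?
The chart is tilted about 23° clockwise. The median line in the Jan box sits at 425k.

425k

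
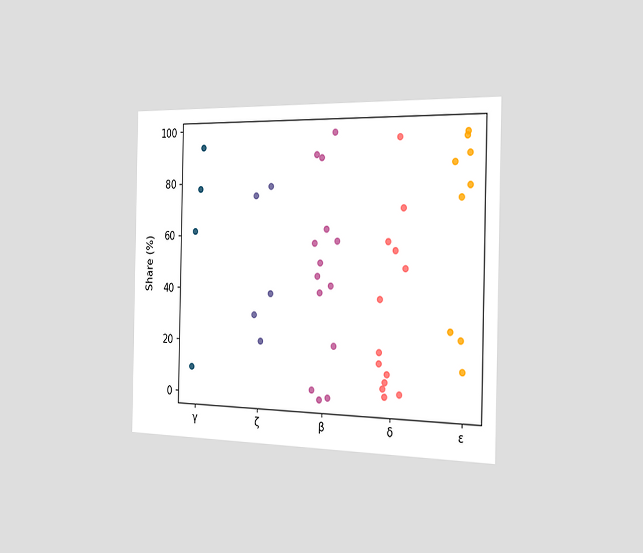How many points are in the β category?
The chart is viewed slightly from the right. Counting the markers in the β column gives 14.

14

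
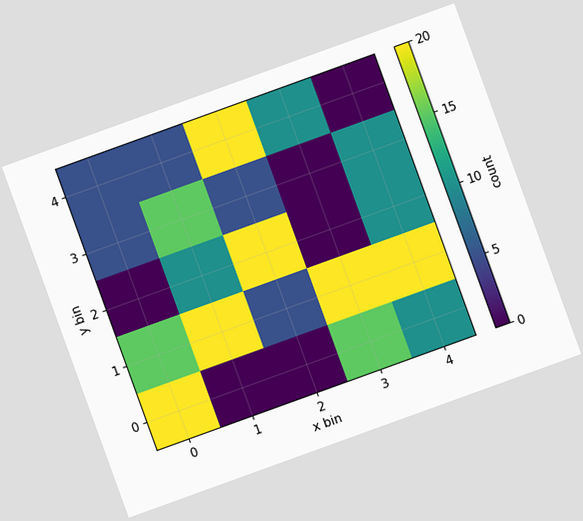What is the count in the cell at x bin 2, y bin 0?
The chart is tilted about 20° counter-clockwise. Matching the cell (2, 0) against the colorbar gives 0.

0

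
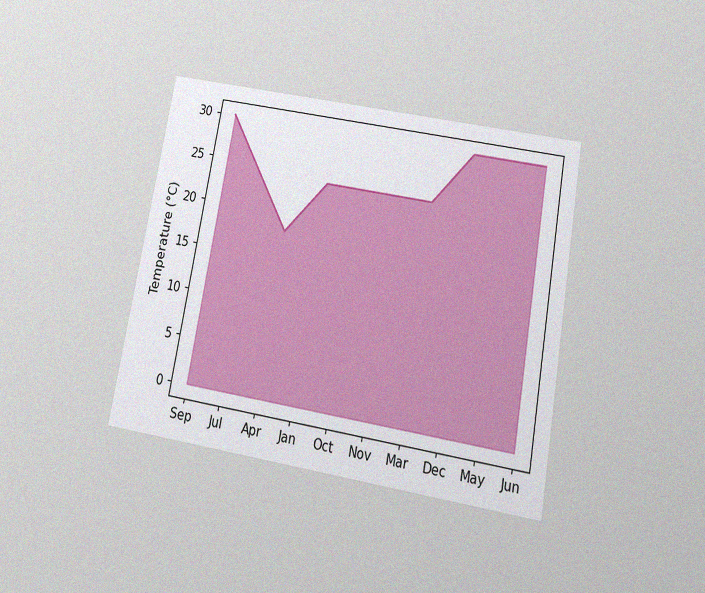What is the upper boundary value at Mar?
24°C

The chart is tilted about 10° clockwise and viewed slightly from below, with some photo noise. At Mar the upper boundary is at 24°C.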